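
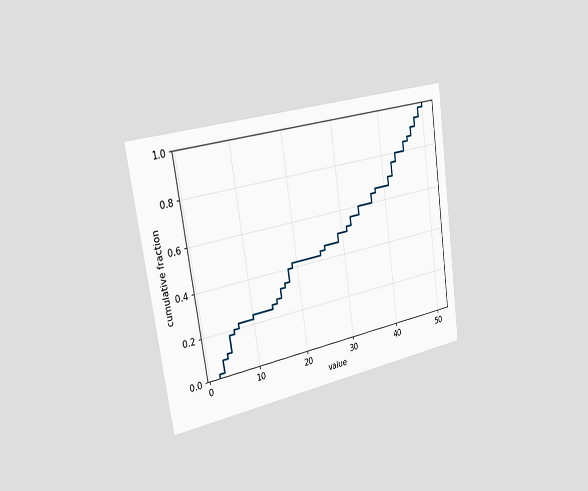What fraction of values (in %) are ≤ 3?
The chart is tilted about 8° counter-clockwise and viewed slightly from the left. At x=3 the ECDF step is at 8%.

8%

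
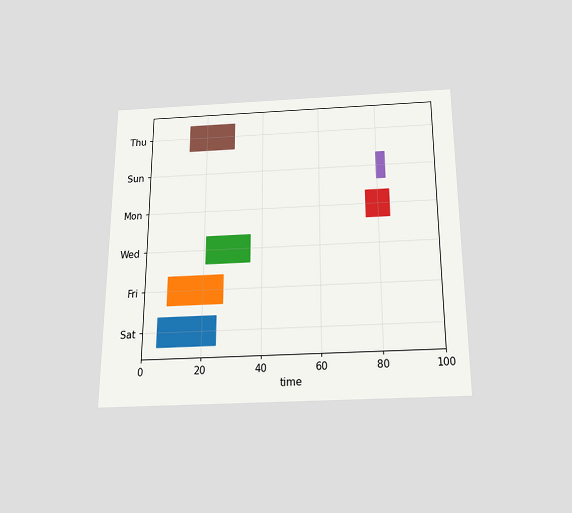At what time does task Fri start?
The chart is viewed slightly from below. The Fri bar begins at t=8.

8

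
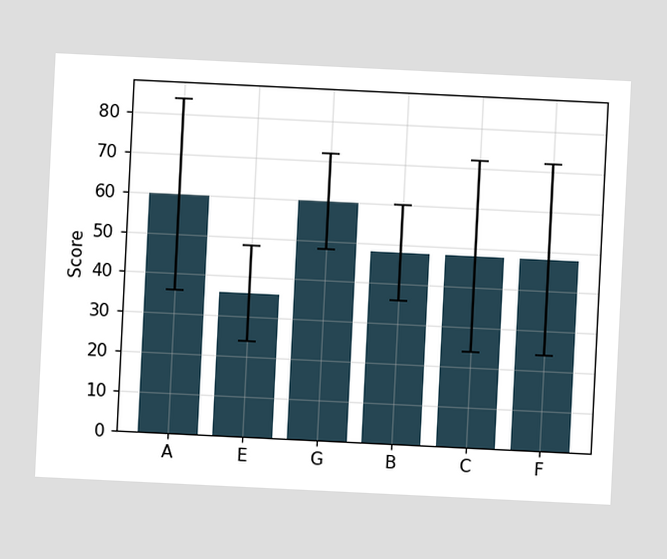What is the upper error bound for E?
The chart is tilted about 3° clockwise. The E bar's upper whisker reaches 48.

48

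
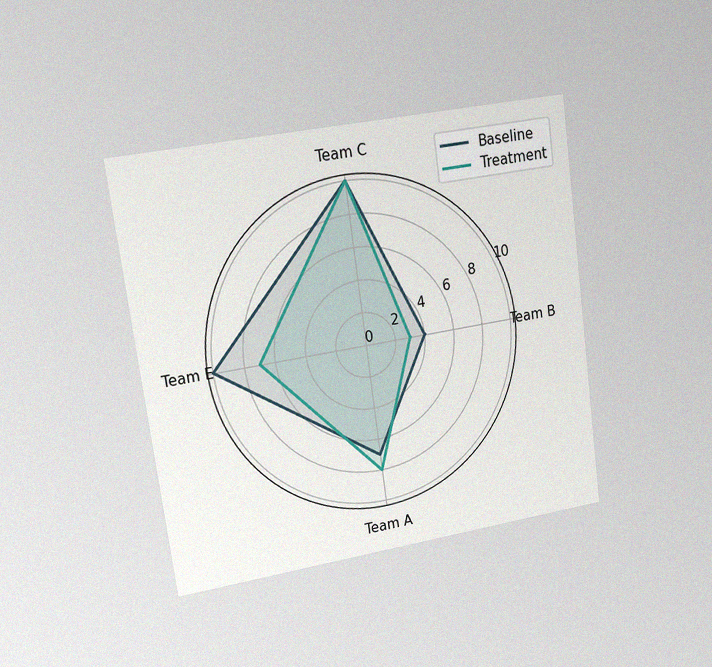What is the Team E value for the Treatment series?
The chart is tilted about 8° counter-clockwise and viewed slightly from the left, with some photo noise. On the Team E axis, Treatment reaches 7.

7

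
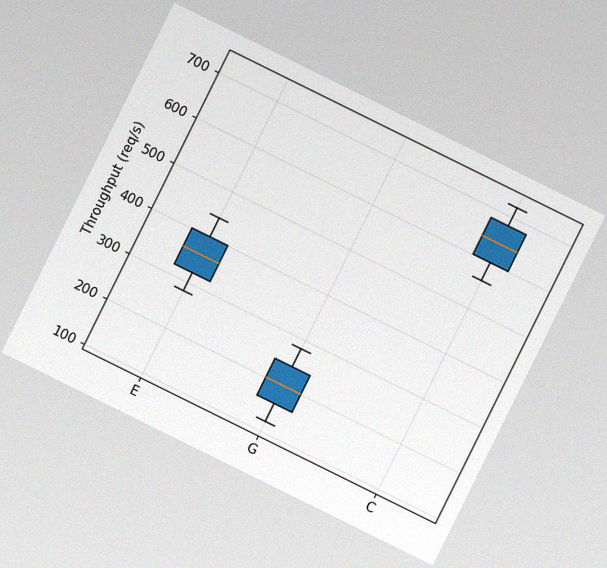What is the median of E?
360req/s

The chart is tilted about 26° clockwise, with some photo noise. The median line in the E box sits at 360req/s.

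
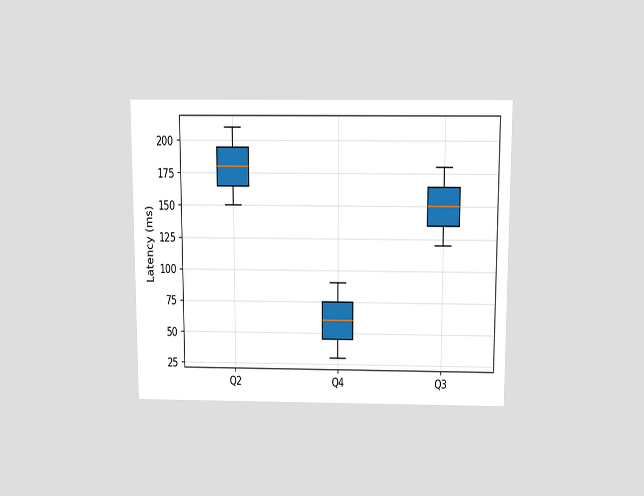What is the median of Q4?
60ms

The chart is viewed slightly from above. The median line in the Q4 box sits at 60ms.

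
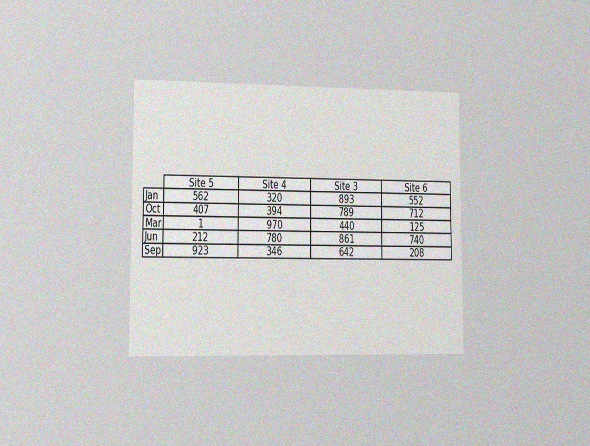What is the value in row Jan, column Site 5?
The chart is viewed slightly from the left, with some photo noise. The (Jan, Site 5) cell reads 562.

562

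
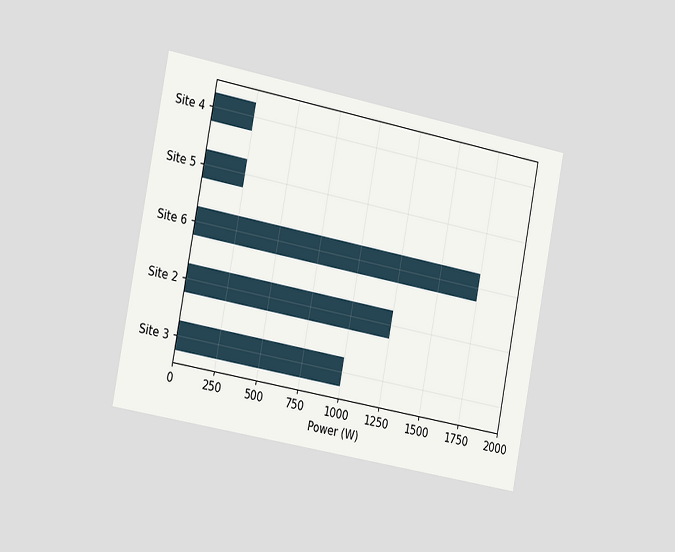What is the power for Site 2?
The chart is tilted about 11° clockwise and viewed slightly from the left. Reading along the chart's x-axis, the Site 2 bar reaches 1250W.

1250W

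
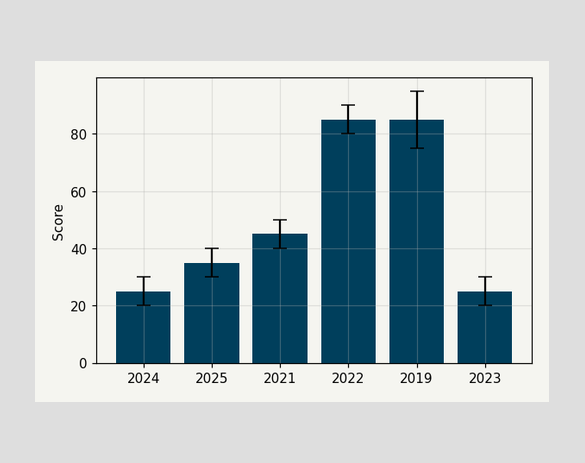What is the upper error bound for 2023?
The 2023 bar's upper whisker reaches 30.

30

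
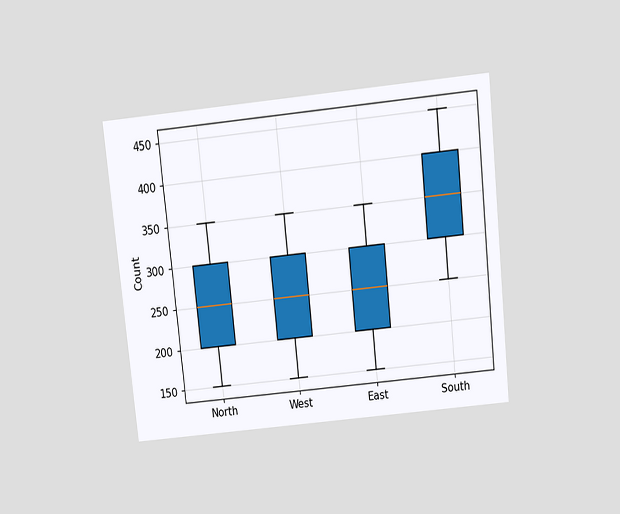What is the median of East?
250

The chart is tilted about 6° counter-clockwise and viewed slightly from above. The median line in the East box sits at 250.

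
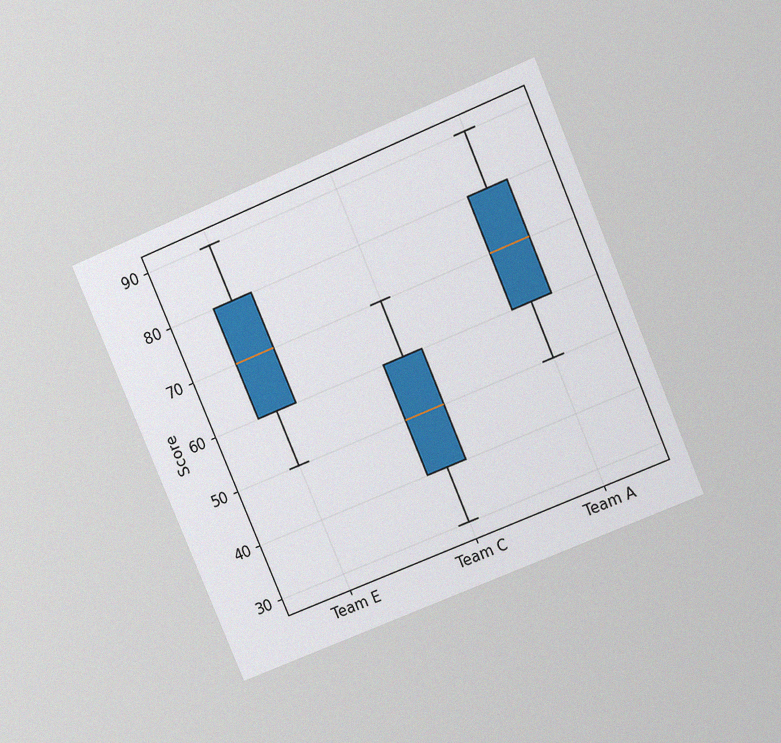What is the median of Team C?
The chart is tilted about 23° counter-clockwise and viewed at a slight angle, with some photo noise. The median line in the Team C box sits at 50.

50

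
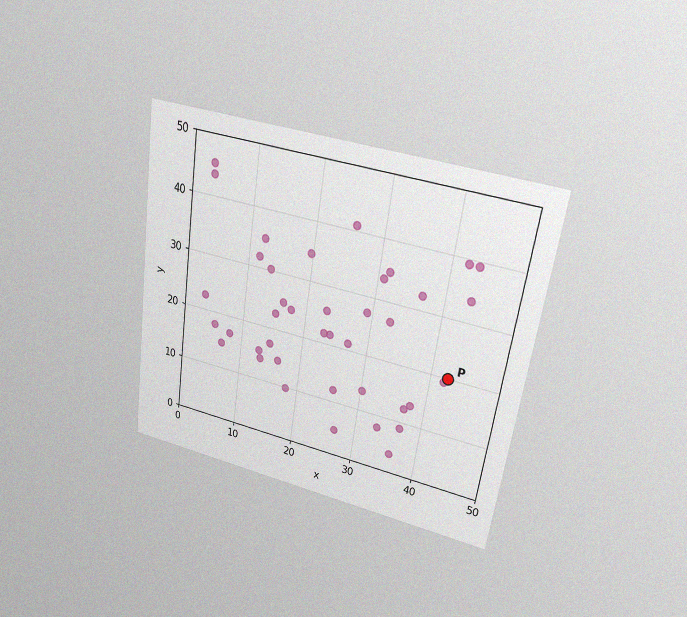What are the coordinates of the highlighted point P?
The chart is tilted about 8° clockwise and viewed at a slight angle, with some photo noise. Following the gridlines from P to each axis, P sits at (42.5, 20).

(42.5, 20)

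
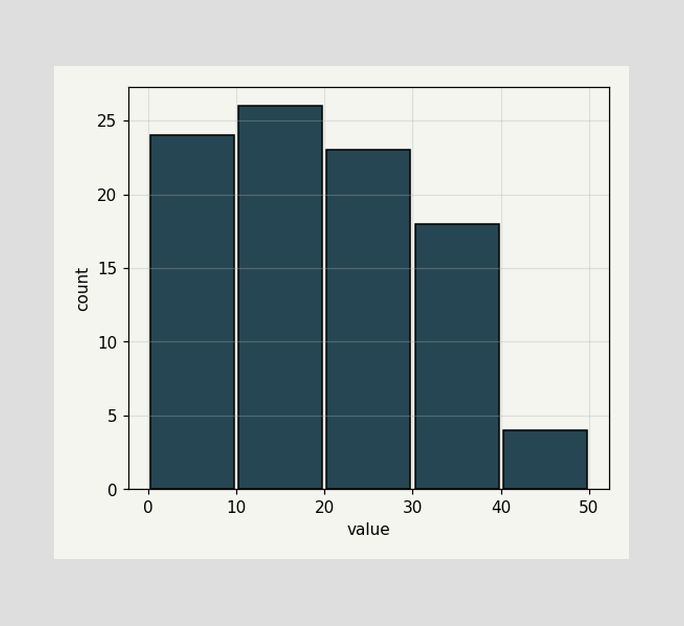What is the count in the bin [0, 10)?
The [0, 10) bin has height 24.

24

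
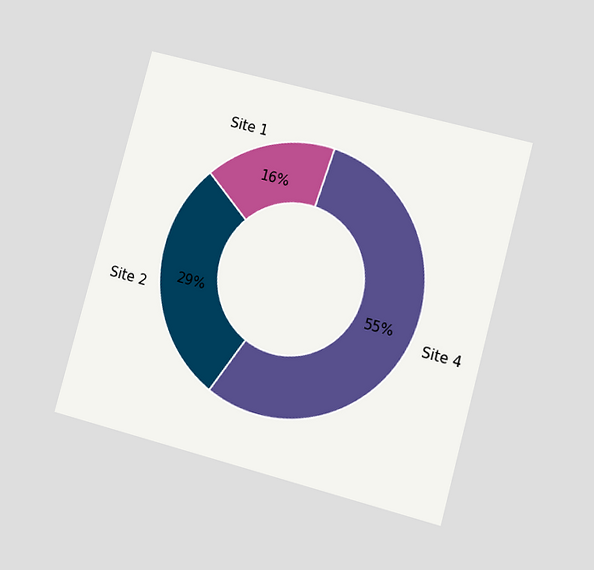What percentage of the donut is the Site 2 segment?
29%

The chart is tilted about 15° clockwise and viewed at a slight angle. The Site 2 segment takes up 29% of the ring.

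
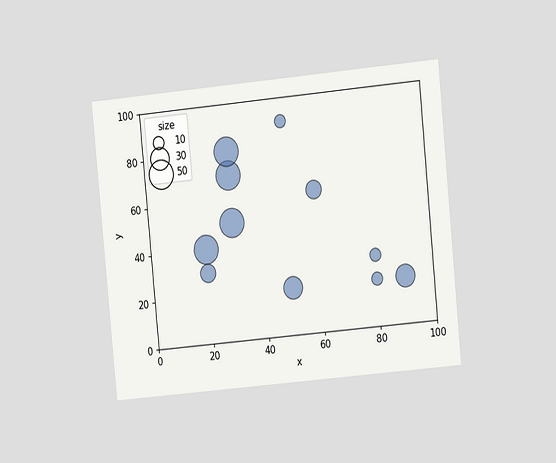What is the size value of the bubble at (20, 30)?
20

The chart is tilted about 6° counter-clockwise and viewed at a slight angle. Matching the bubble at (20, 30) against the size legend gives 20.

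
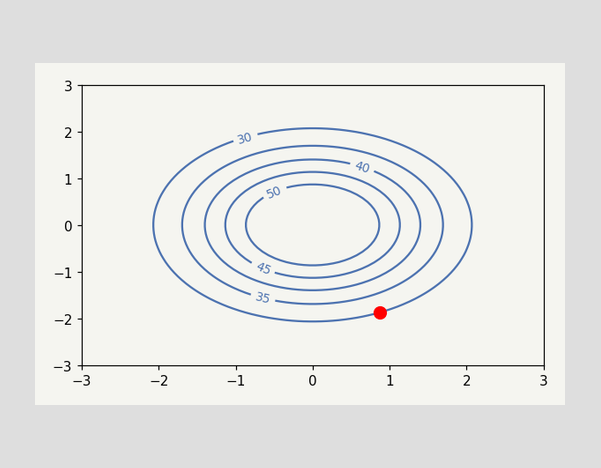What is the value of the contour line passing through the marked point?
The marked point sits on the contour labelled 30.

30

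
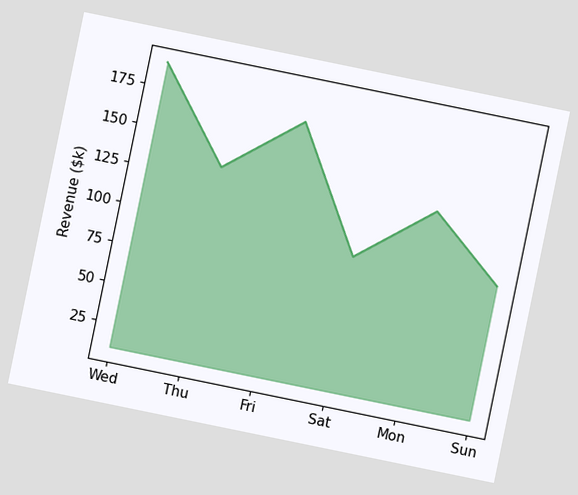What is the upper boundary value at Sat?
$95k

The chart is tilted about 12° clockwise. At Sat the upper boundary is at $95k.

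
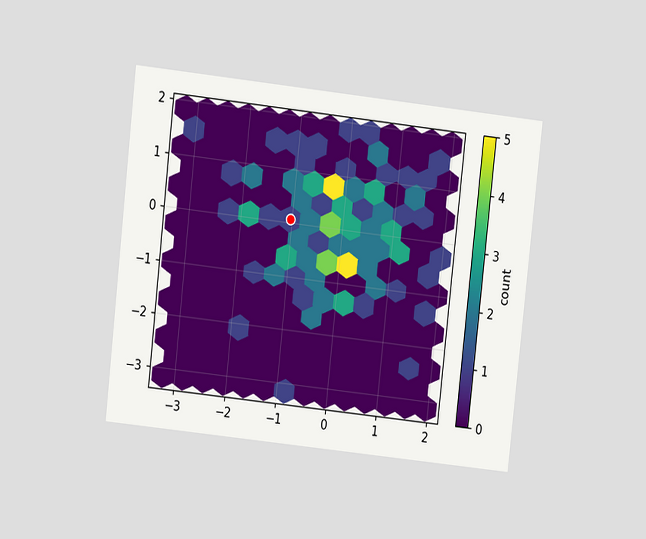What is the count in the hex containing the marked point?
The chart is tilted about 6° clockwise and viewed at a slight angle. The marked hex reads 1 on the colorbar.

1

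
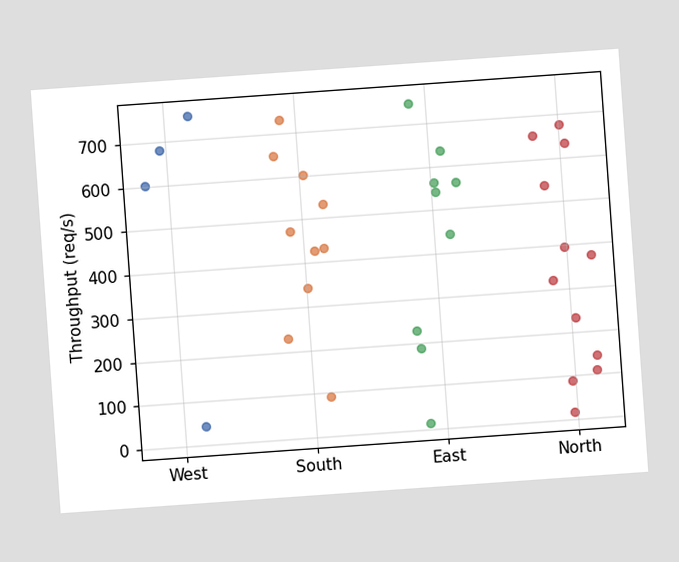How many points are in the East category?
The chart is tilted about 4° counter-clockwise. Counting the markers in the East column gives 9.

9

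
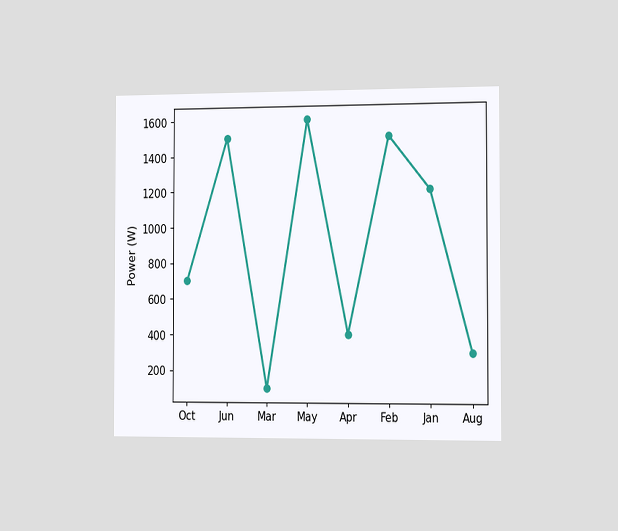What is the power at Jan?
1200W

The chart is viewed slightly from the right. At Jan, the line is at 1200W.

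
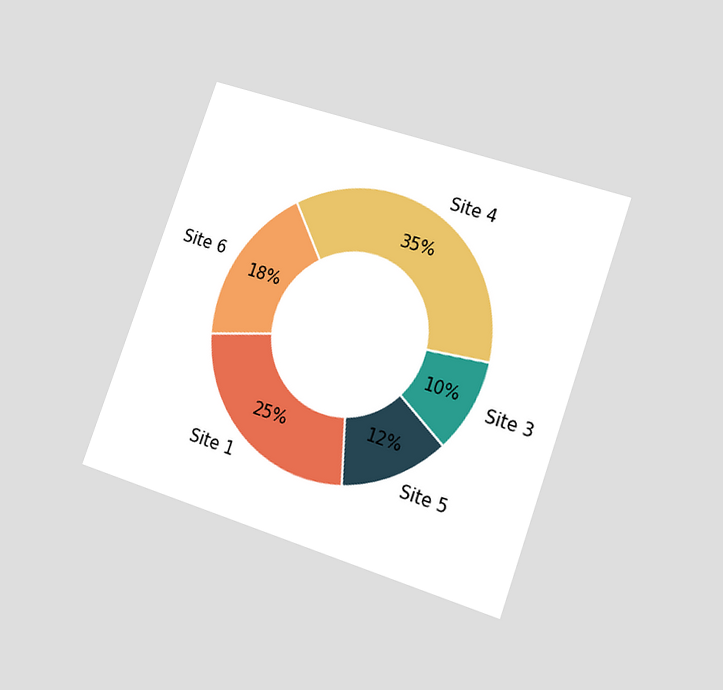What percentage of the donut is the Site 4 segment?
The chart is tilted about 20° clockwise and viewed at a slight angle. The Site 4 segment takes up 35% of the ring.

35%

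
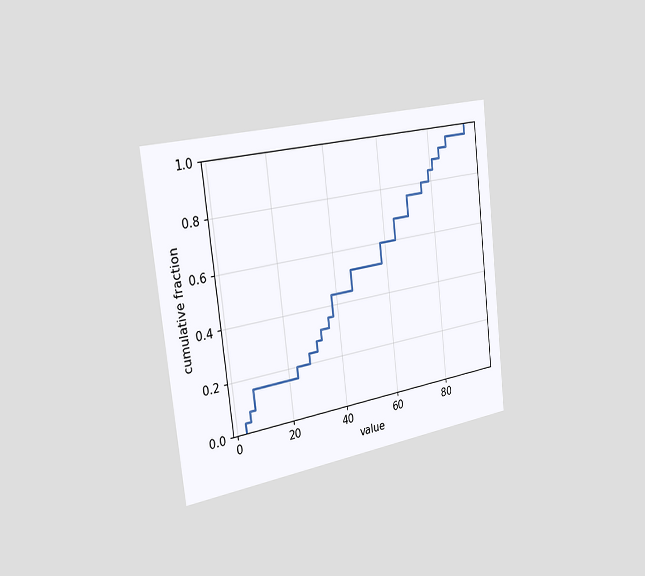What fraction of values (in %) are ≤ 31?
28%

The chart is tilted about 7° counter-clockwise and viewed slightly from the left. At x=31 the ECDF step is at 28%.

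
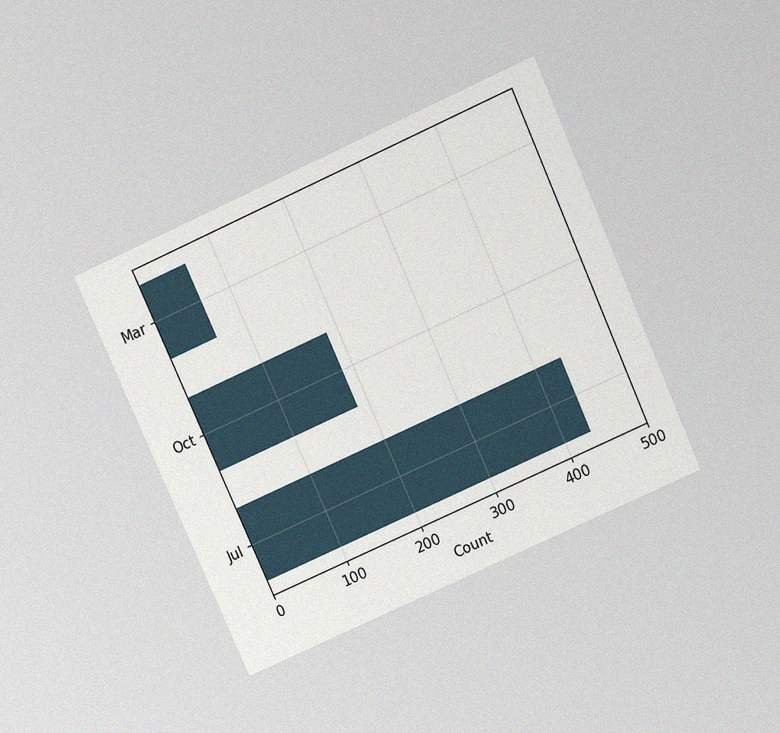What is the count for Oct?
The chart is tilted about 24° counter-clockwise and viewed slightly from above, with some photo noise. Reading along the chart's x-axis, the Oct bar reaches 186.

186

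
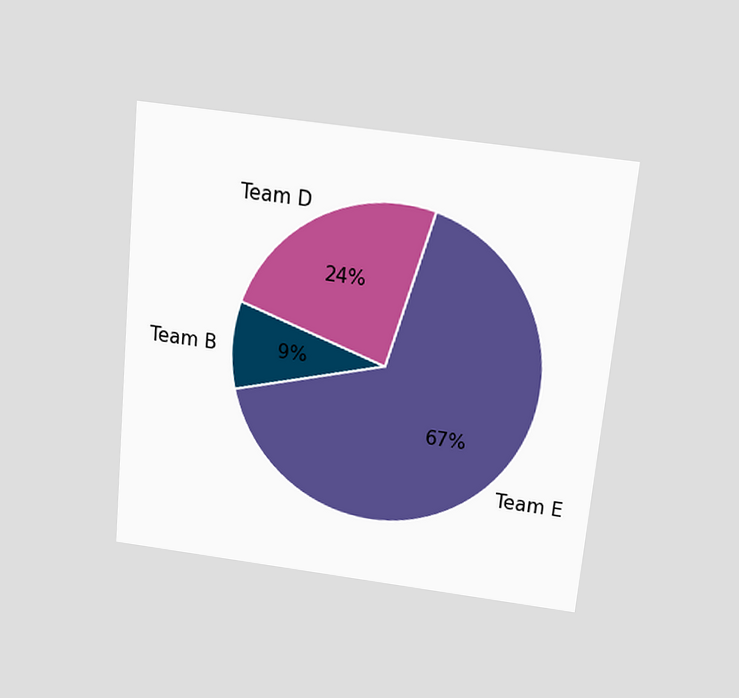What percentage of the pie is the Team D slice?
The chart is tilted about 6° clockwise and viewed slightly from above. The Team D slice takes up 24% of the pie.

24%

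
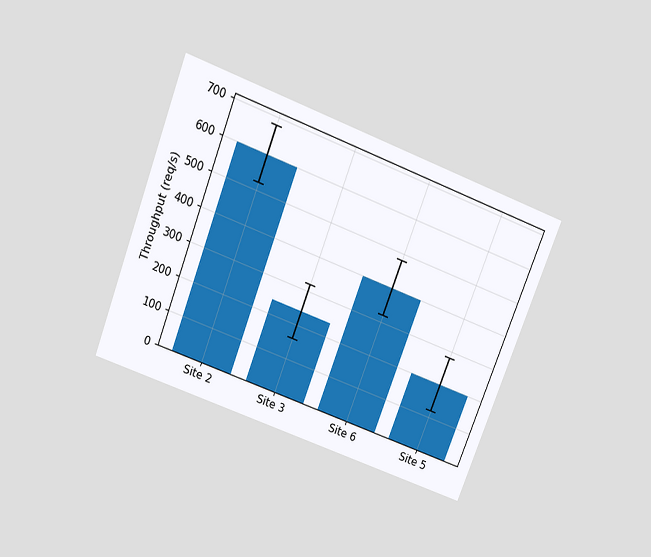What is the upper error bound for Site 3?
The chart is tilted about 21° clockwise and viewed slightly from above. The Site 3 bar's upper whisker reaches 320req/s.

320req/s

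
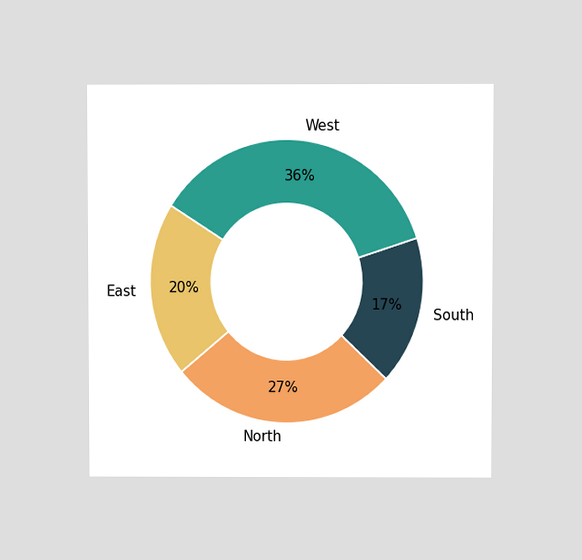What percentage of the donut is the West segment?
The chart is viewed at a slight angle. The West segment takes up 36% of the ring.

36%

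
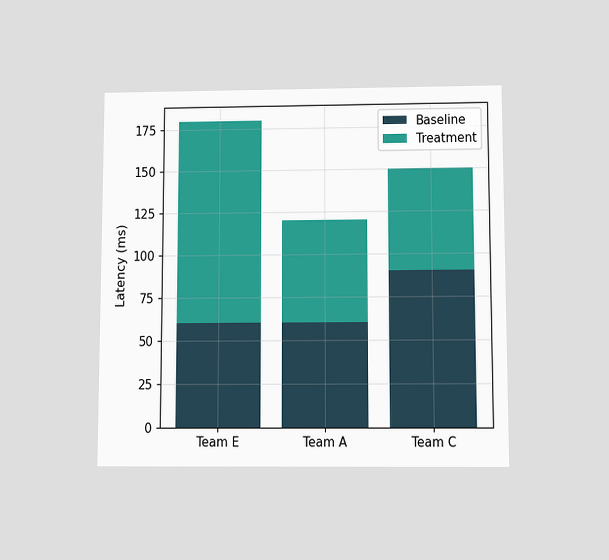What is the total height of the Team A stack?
The chart is viewed slightly from below. The Team A stack's top reaches 120ms on the y-axis.

120ms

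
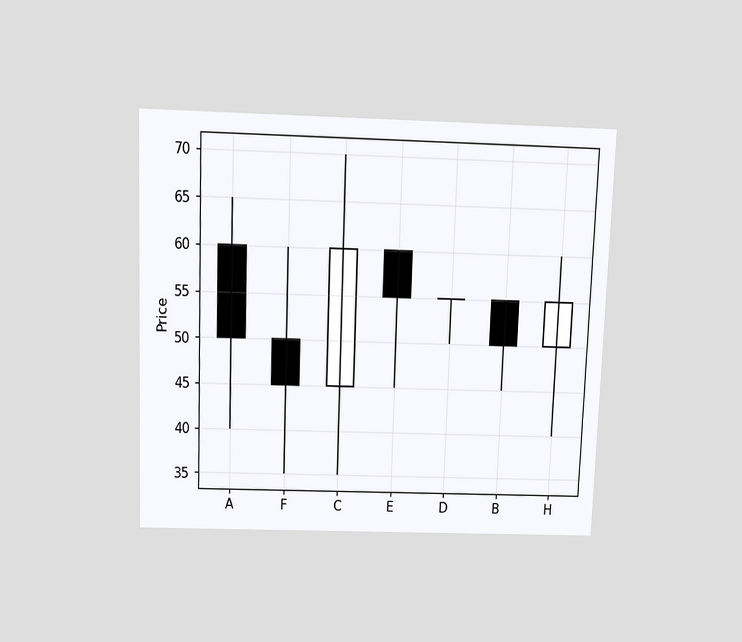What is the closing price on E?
The chart is tilted about 2° clockwise and viewed slightly from above. The E candle closes at 55.

55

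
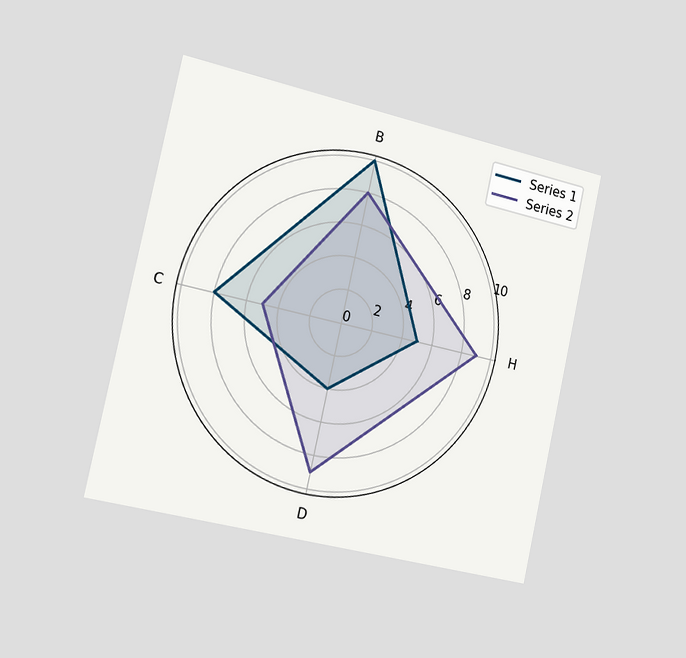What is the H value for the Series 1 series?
5

The chart is tilted about 12° clockwise and viewed slightly from the left. On the H axis, Series 1 reaches 5.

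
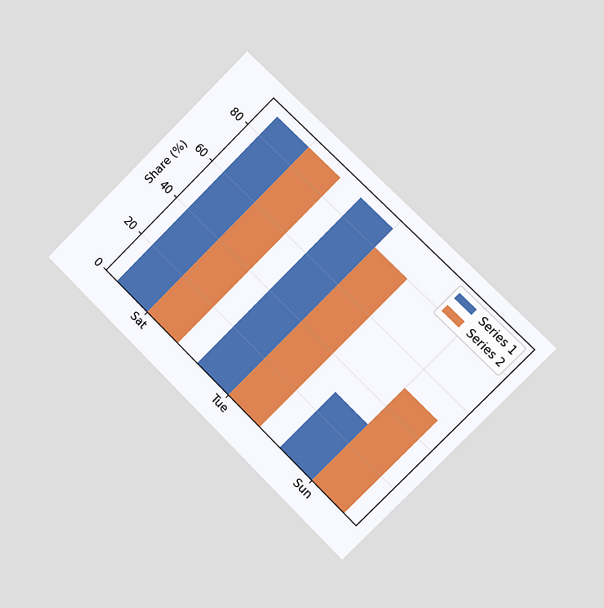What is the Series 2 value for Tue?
The chart is tilted about 45° clockwise and viewed slightly from the right. The Series 2 bar at Tue reaches 80% on the y-axis.

80%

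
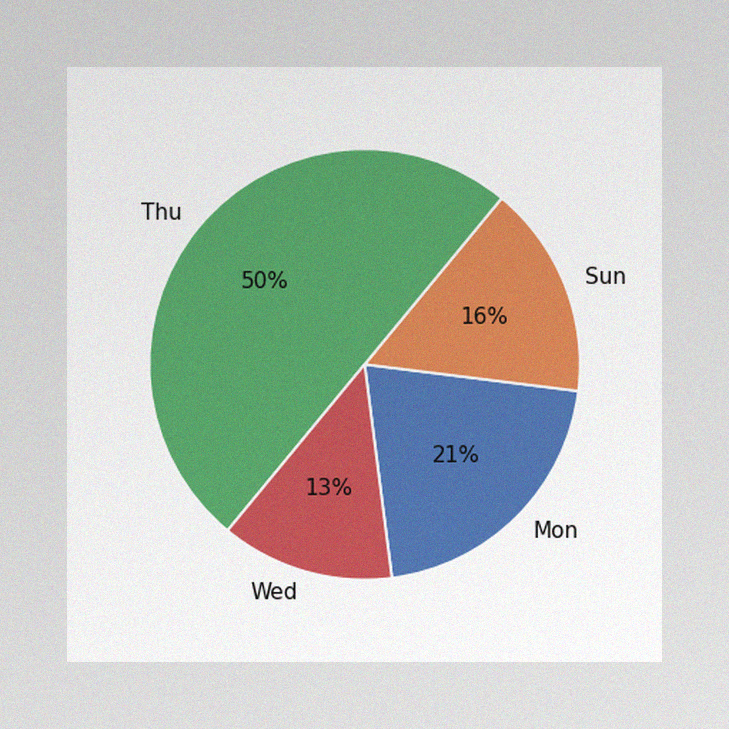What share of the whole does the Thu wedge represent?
50%

The image has some photo noise and uneven lighting. The Thu slice takes up 50% of the pie.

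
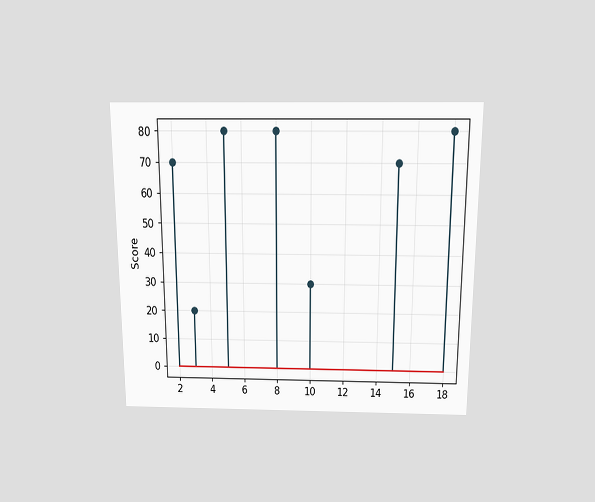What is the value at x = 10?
The chart is viewed slightly from above. The stem at x=10 reaches 30.

30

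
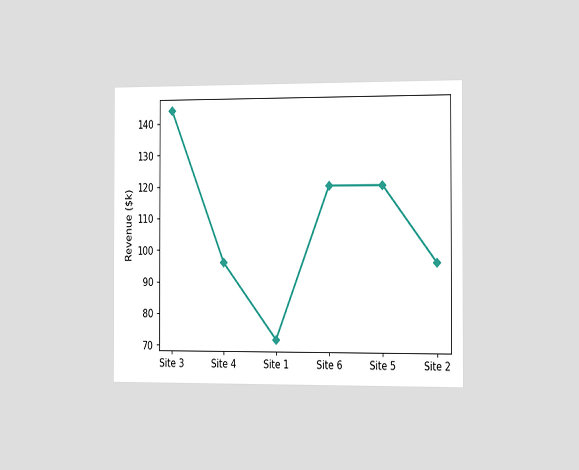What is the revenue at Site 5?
The chart is viewed slightly from the right. At Site 5, the line is at $120k.

$120k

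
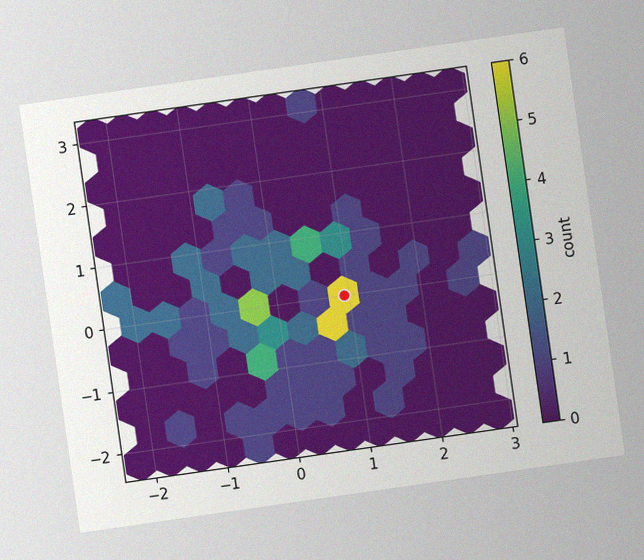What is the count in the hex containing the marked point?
The chart is tilted about 8° counter-clockwise, with some photo noise. The marked hex reads 6 on the colorbar.

6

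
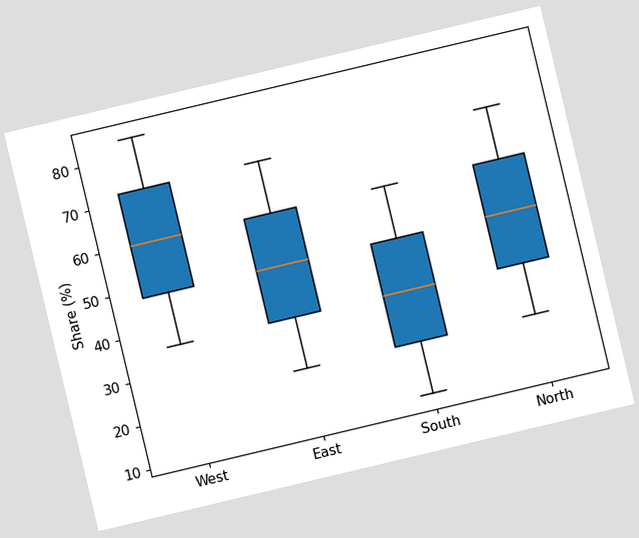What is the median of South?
The chart is tilted about 13° counter-clockwise. The median line in the South box sits at 36%.

36%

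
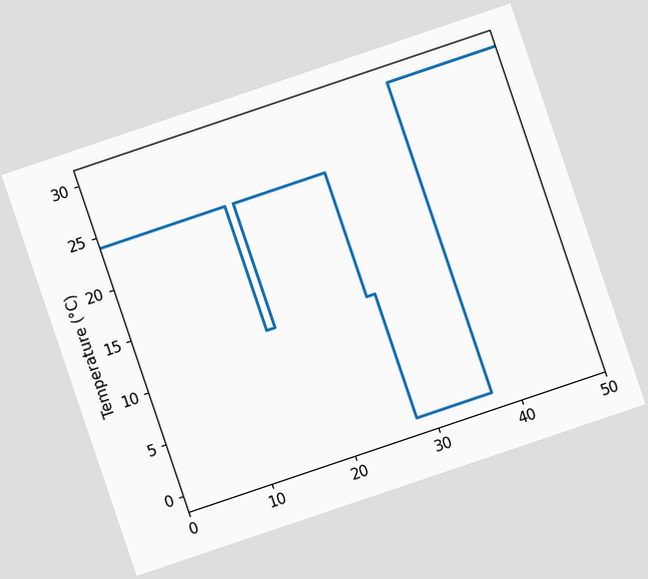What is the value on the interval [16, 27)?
The chart is tilted about 19° counter-clockwise. On [16, 27) the step sits at 24°C.

24°C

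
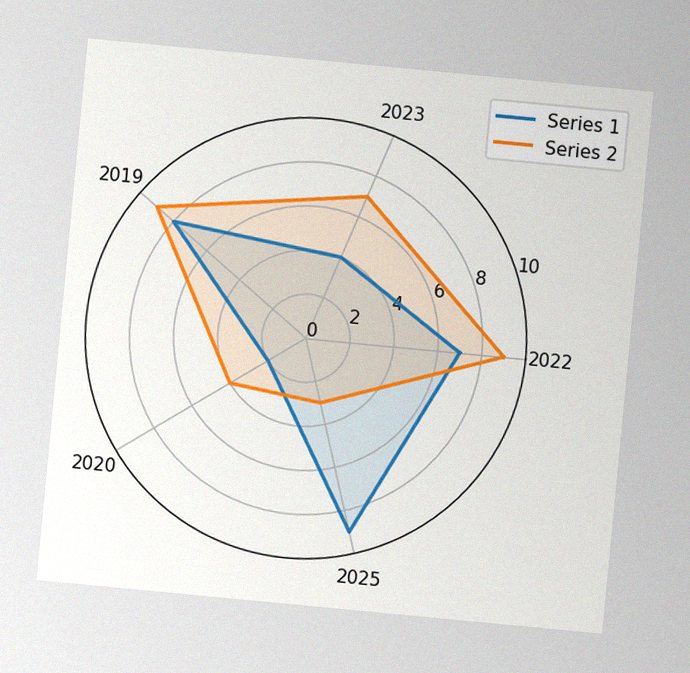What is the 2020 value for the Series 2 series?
4

The chart is tilted about 5° clockwise, with some photo noise. On the 2020 axis, Series 2 reaches 4.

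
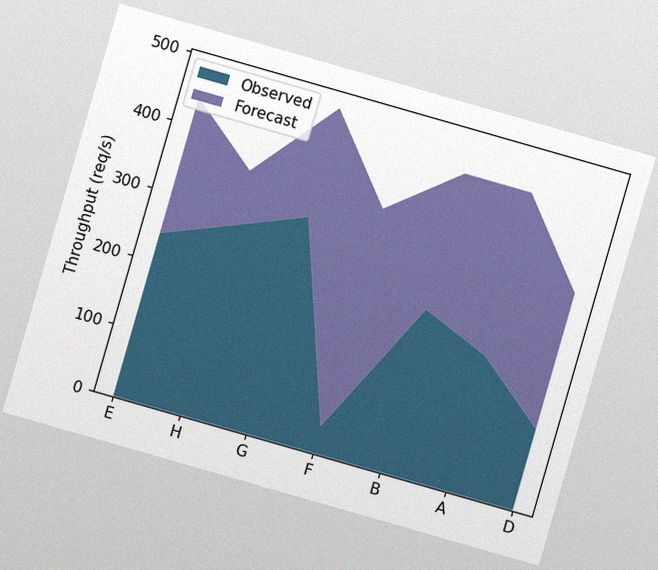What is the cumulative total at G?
The chart is tilted about 16° clockwise, with some photo noise. The stacked total at G reaches 480req/s.

480req/s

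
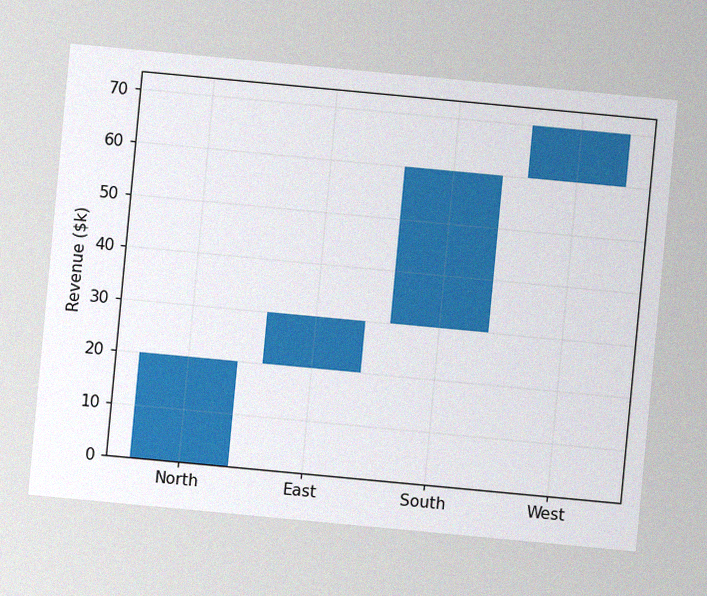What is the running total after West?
$70k

The chart is tilted about 5° clockwise, with some photo noise. After West the running total reaches $70k.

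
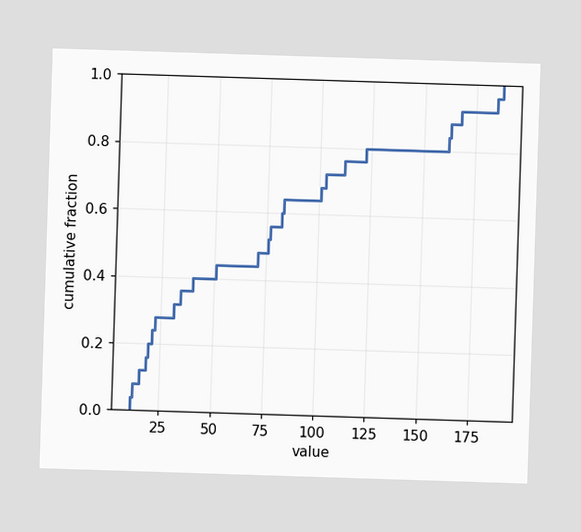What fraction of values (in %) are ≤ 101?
68%

At x=101 the ECDF step is at 68%.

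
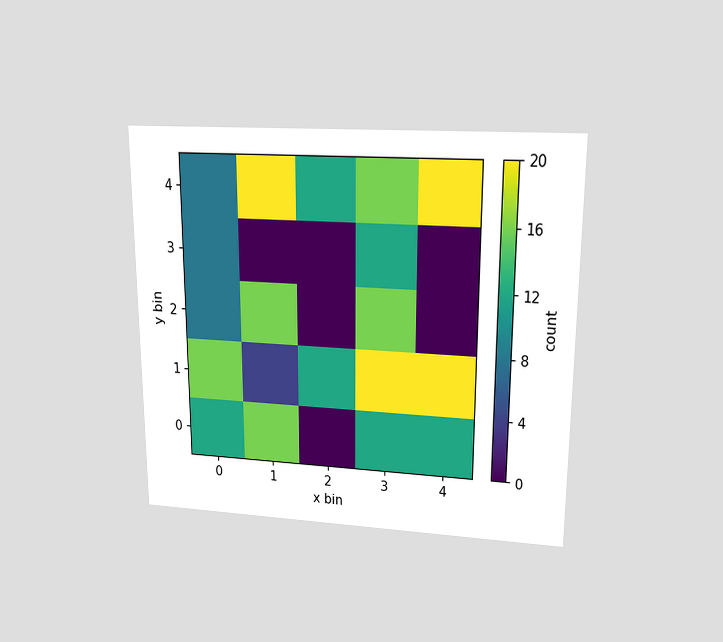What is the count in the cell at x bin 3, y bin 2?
16

The chart is viewed at a slight angle. Matching the cell (3, 2) against the colorbar gives 16.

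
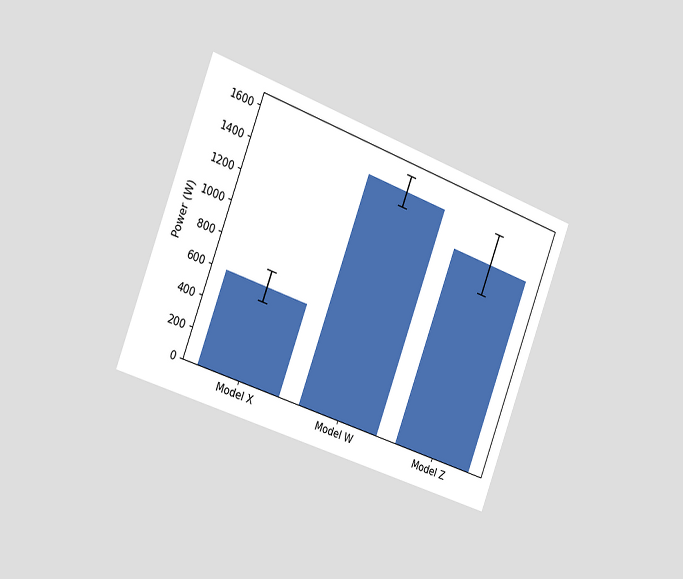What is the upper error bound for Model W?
1600W

The chart is tilted about 21° clockwise and viewed slightly from the left. The Model W bar's upper whisker reaches 1600W.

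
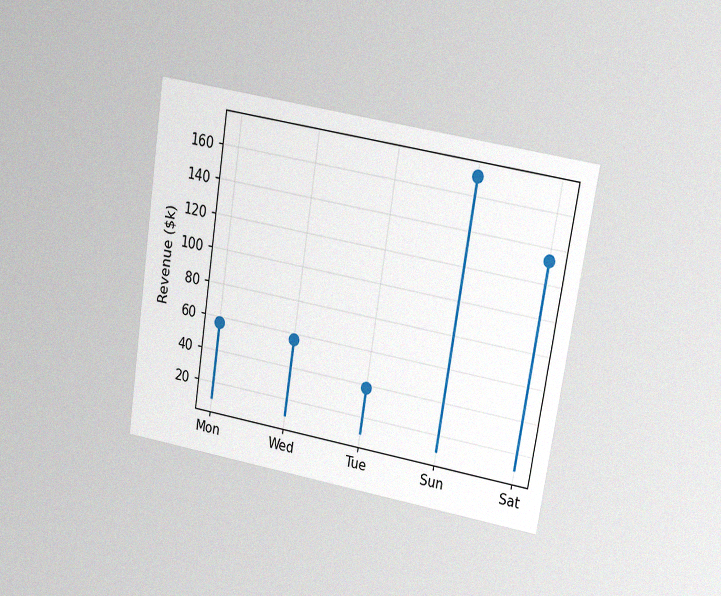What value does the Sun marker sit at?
The chart is tilted about 9° clockwise and viewed at a slight angle, with some photo noise. The Sun marker sits at $171k.

$171k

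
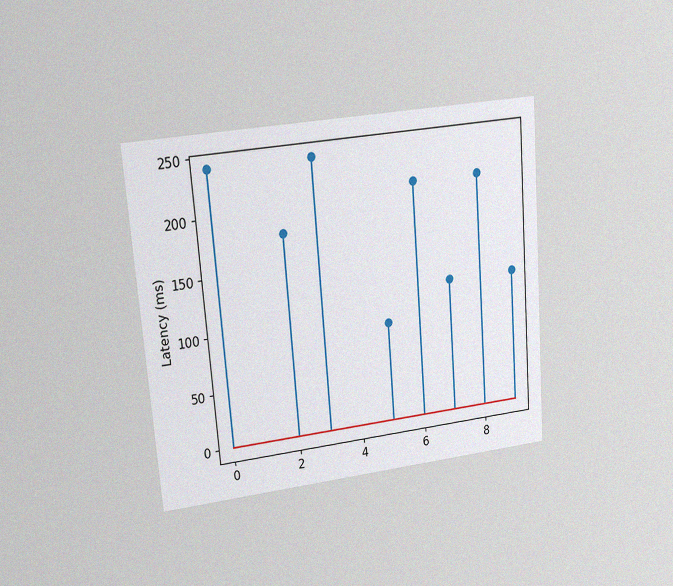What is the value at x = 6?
The chart is tilted about 5° counter-clockwise and viewed at a slight angle, with some photo noise. The stem at x=6 reaches 210ms.

210ms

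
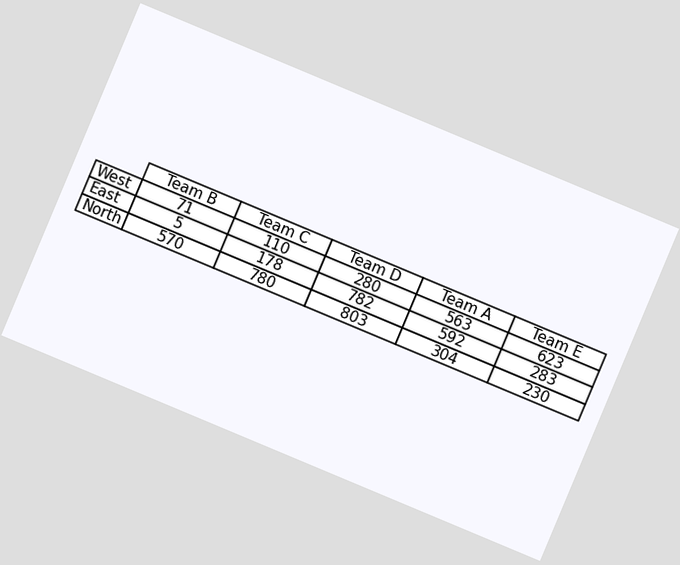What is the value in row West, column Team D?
280

The chart is tilted about 23° clockwise. The (West, Team D) cell reads 280.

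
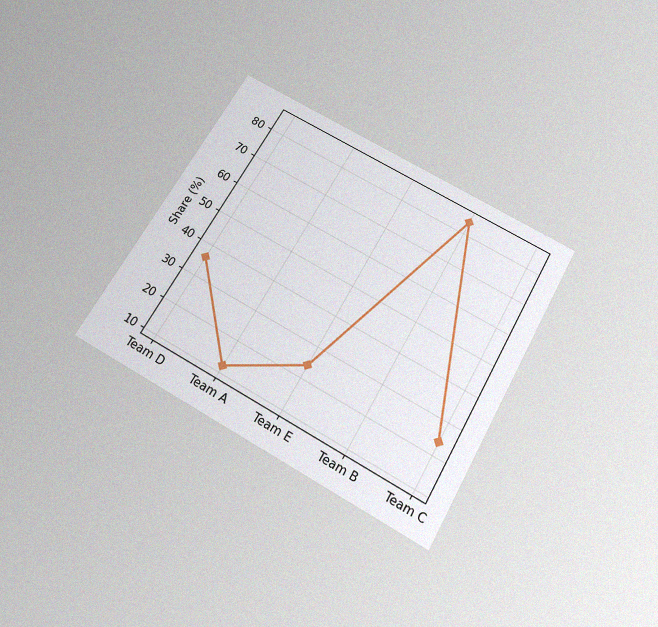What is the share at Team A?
The chart is tilted about 30° clockwise and viewed slightly from below, with some photo noise. At Team A, the line is at 12%.

12%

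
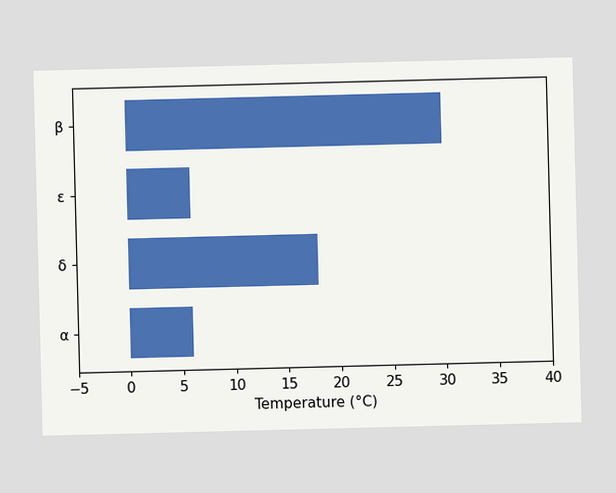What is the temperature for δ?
18°C

Reading along the chart's x-axis, the δ bar reaches 18°C.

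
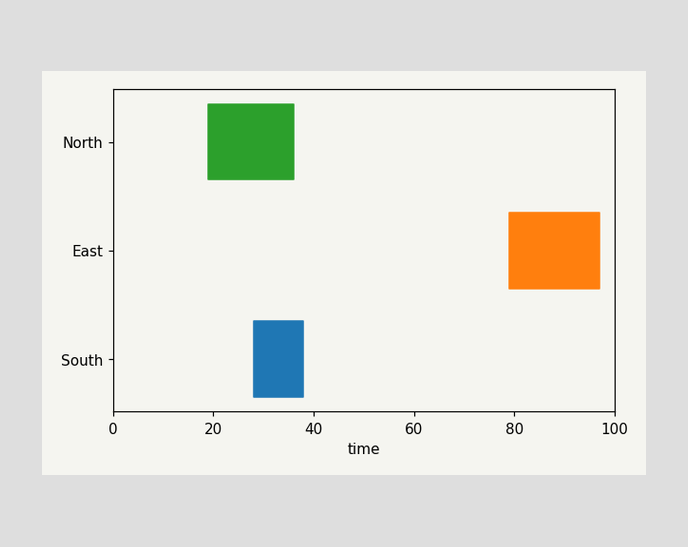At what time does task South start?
28

The South bar begins at t=28.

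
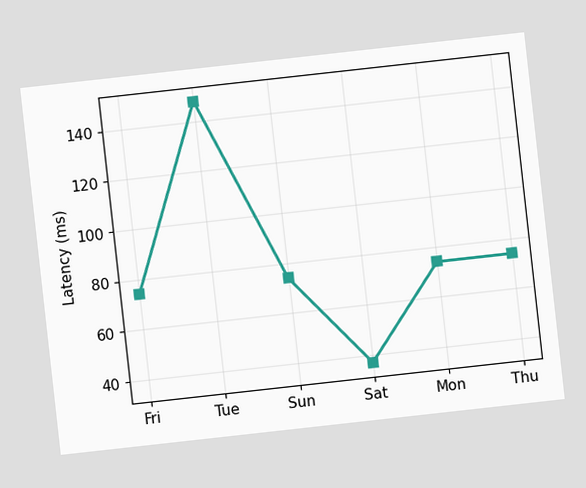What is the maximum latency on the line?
148ms

The chart is tilted about 6° counter-clockwise. The highest point is at Tue, and reading across to the y-axis gives 148ms.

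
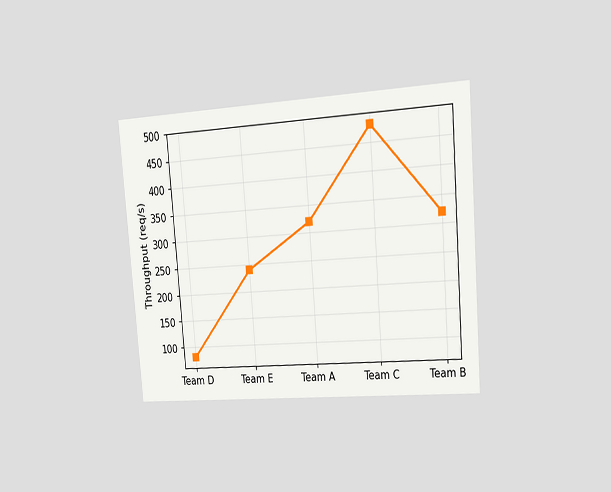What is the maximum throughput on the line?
480req/s

The chart is tilted about 4° counter-clockwise and viewed slightly from the right. The highest point is at Team C, and reading across to the y-axis gives 480req/s.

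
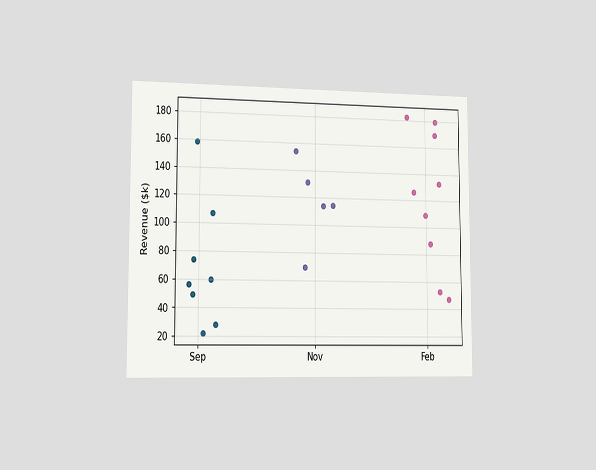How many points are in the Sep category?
The chart is viewed slightly from the left. Counting the markers in the Sep column gives 8.

8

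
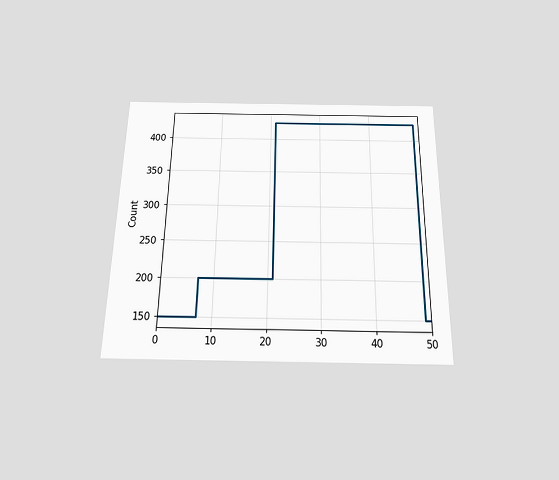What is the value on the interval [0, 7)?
150

The chart is viewed slightly from below. On [0, 7) the step sits at 150.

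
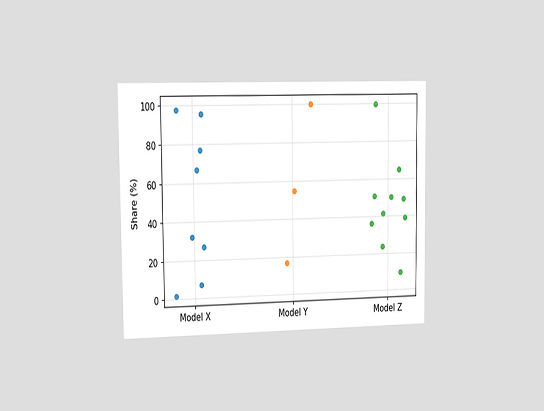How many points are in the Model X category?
8

The chart is viewed slightly from the left. Counting the markers in the Model X column gives 8.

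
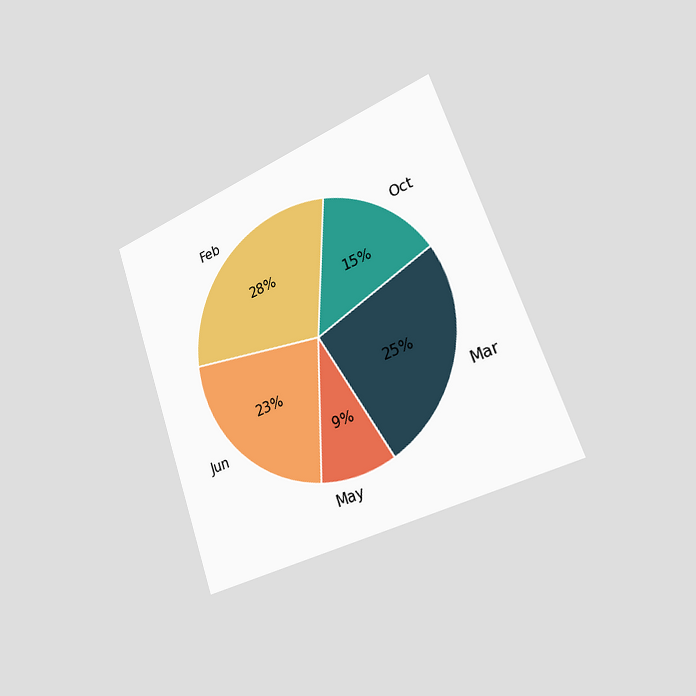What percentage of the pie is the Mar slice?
The chart is tilted about 20° counter-clockwise and viewed slightly from the right. The Mar slice takes up 25% of the pie.

25%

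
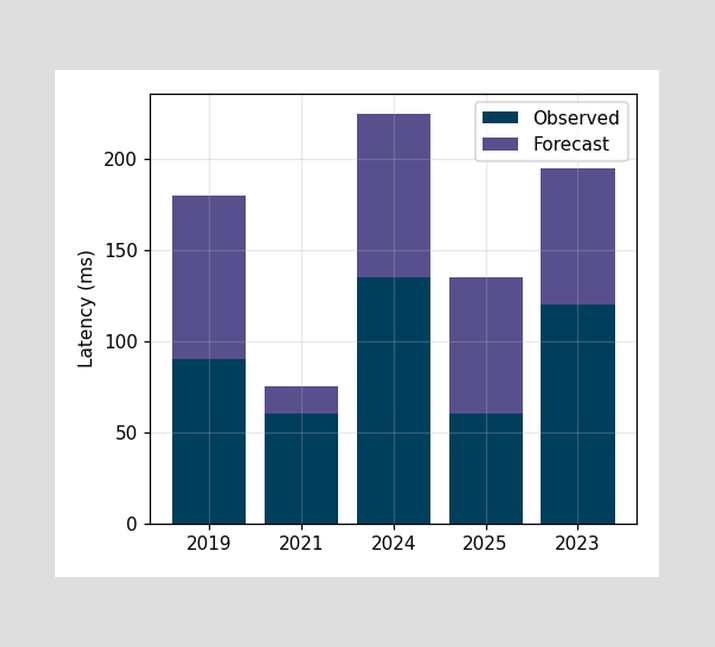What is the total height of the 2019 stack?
The 2019 stack's top reaches 180ms on the y-axis.

180ms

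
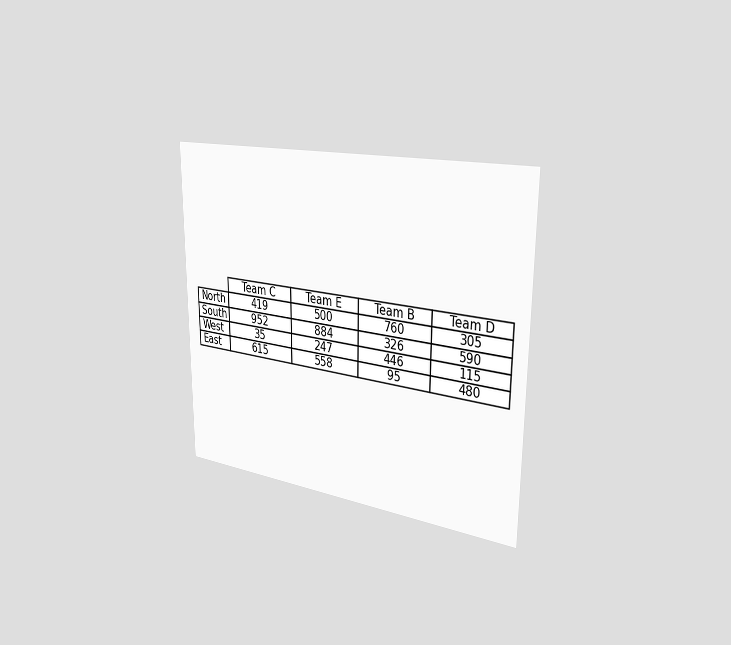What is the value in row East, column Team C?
The chart is viewed slightly from the right. The (East, Team C) cell reads 615.

615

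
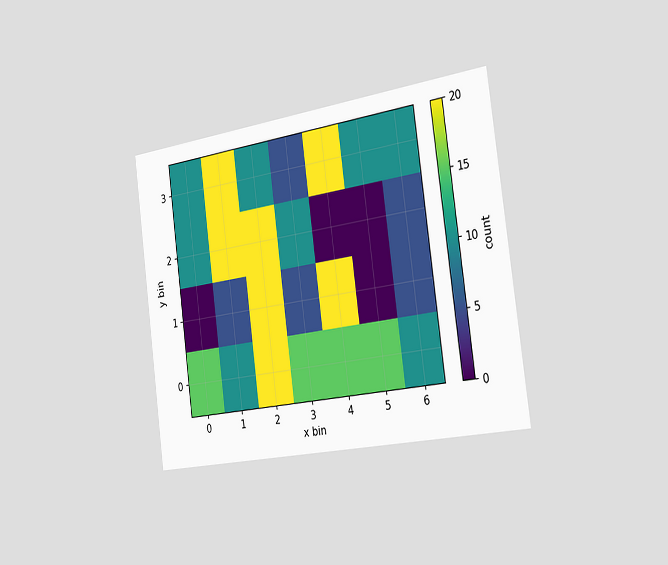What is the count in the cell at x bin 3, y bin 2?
10

The chart is tilted about 8° counter-clockwise and viewed slightly from the right. Matching the cell (3, 2) against the colorbar gives 10.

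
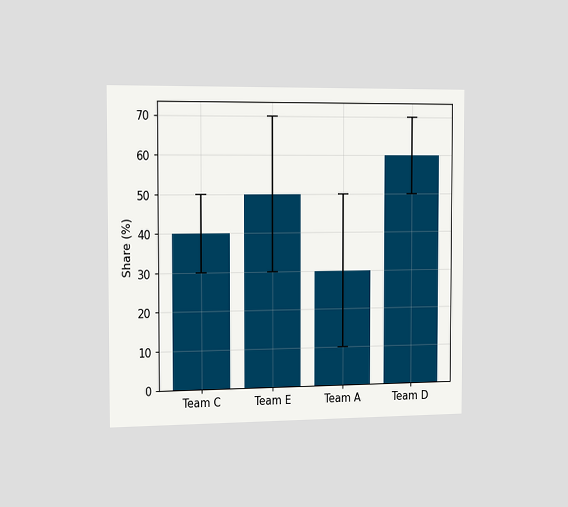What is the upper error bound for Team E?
The chart is viewed slightly from the left. The Team E bar's upper whisker reaches 70%.

70%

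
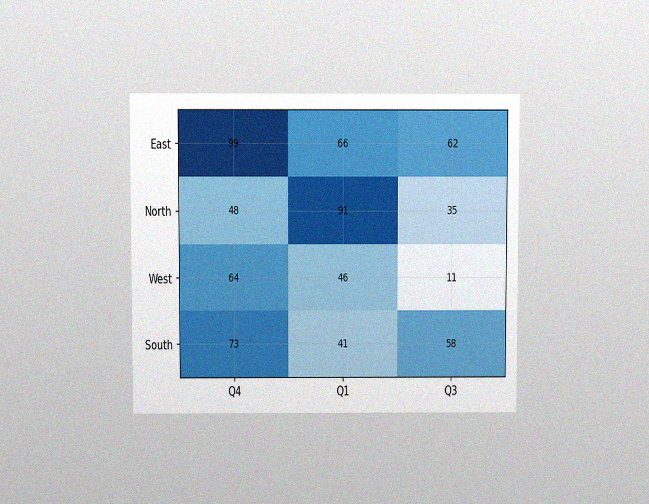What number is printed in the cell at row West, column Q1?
46

The chart is viewed at a slight angle, with some photo noise. The (West, Q1) cell reads 46.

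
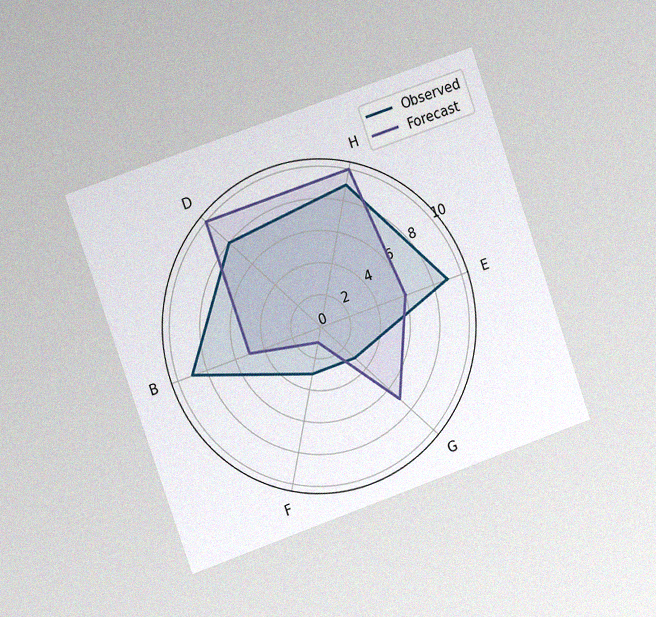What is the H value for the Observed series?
9

The chart is tilted about 19° counter-clockwise and viewed slightly from the left, with some photo noise. On the H axis, Observed reaches 9.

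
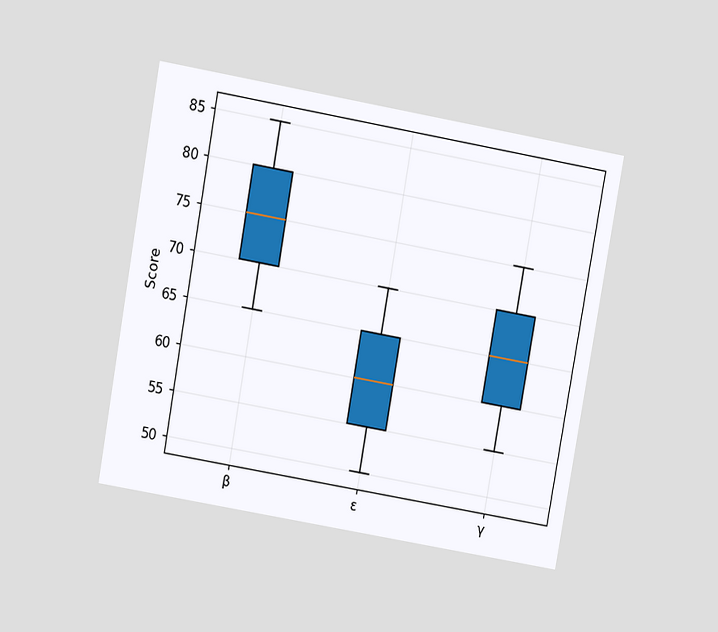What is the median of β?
75

The chart is tilted about 10° clockwise and viewed slightly from above. The median line in the β box sits at 75.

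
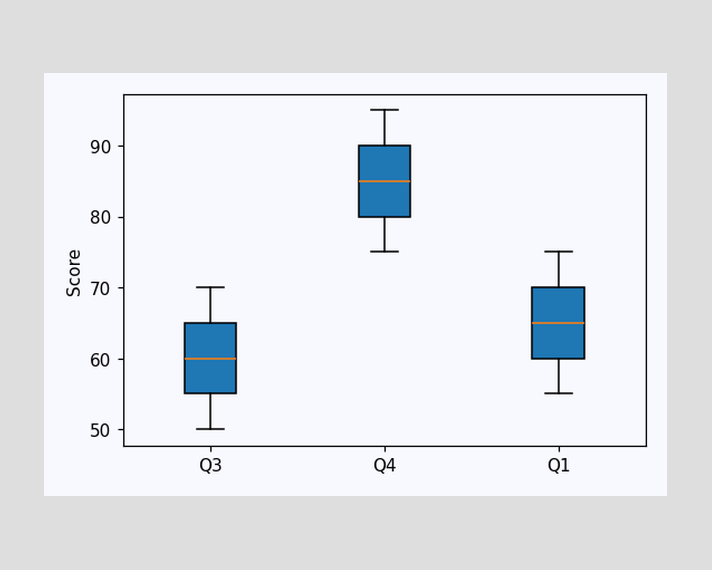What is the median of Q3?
60

The median line in the Q3 box sits at 60.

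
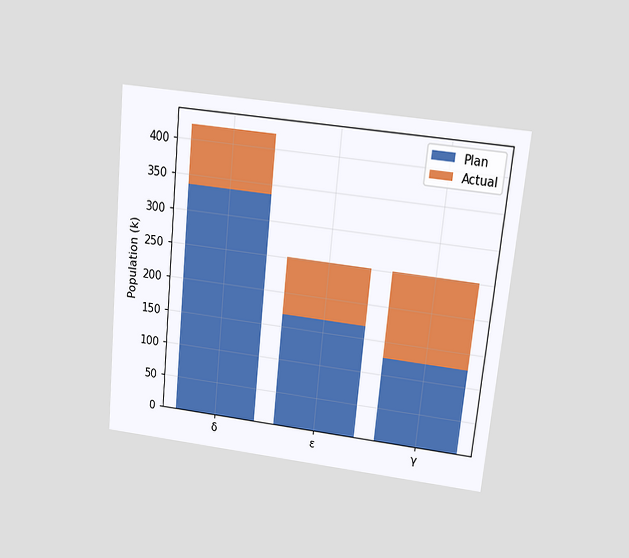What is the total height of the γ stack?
The chart is tilted about 6° clockwise and viewed slightly from above. The γ stack's top reaches 252k on the y-axis.

252k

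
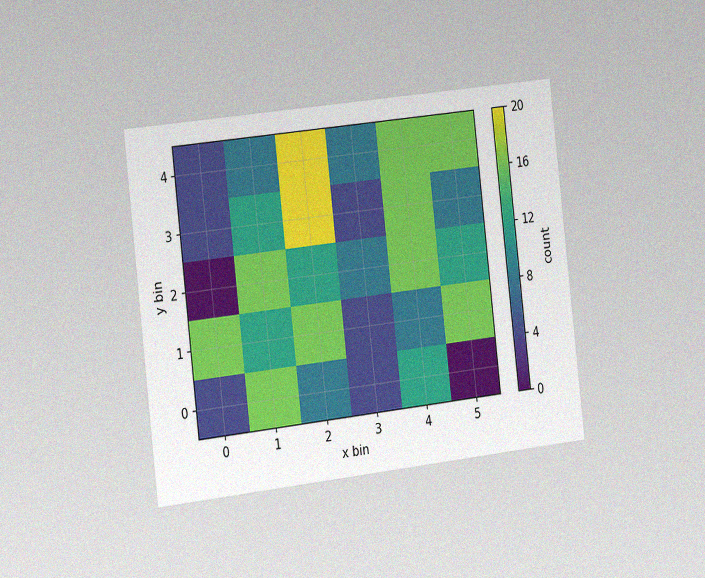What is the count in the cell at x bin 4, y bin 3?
The chart is tilted about 7° counter-clockwise and viewed slightly from the left, with some photo noise. Matching the cell (4, 3) against the colorbar gives 16.

16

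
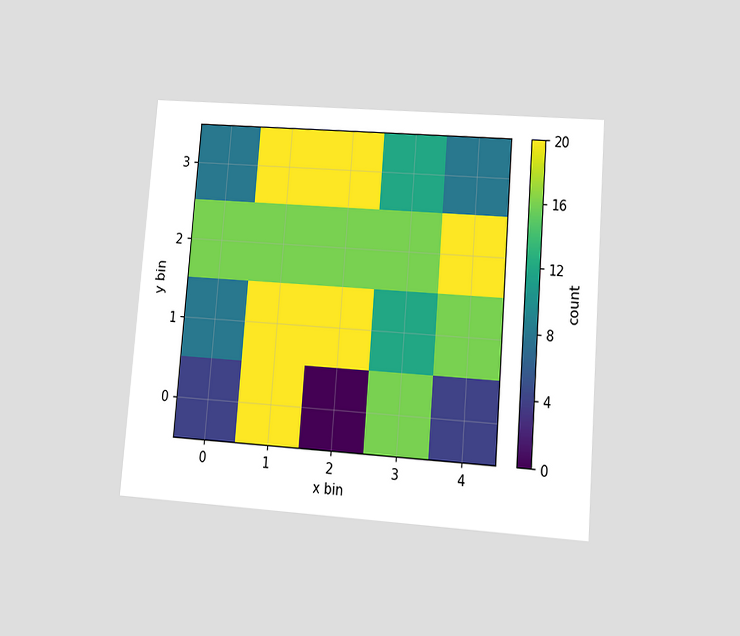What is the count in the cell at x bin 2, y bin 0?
The chart is tilted about 4° clockwise and viewed at a slight angle. Matching the cell (2, 0) against the colorbar gives 0.

0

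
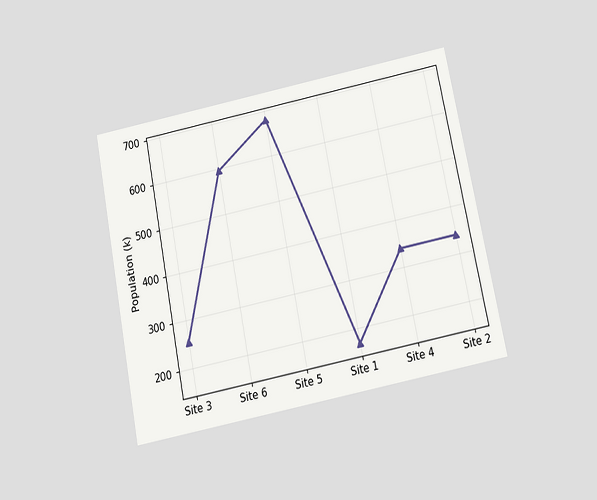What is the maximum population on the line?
680k

The chart is tilted about 11° counter-clockwise and viewed slightly from below. The highest point is at Site 5, and reading across to the y-axis gives 680k.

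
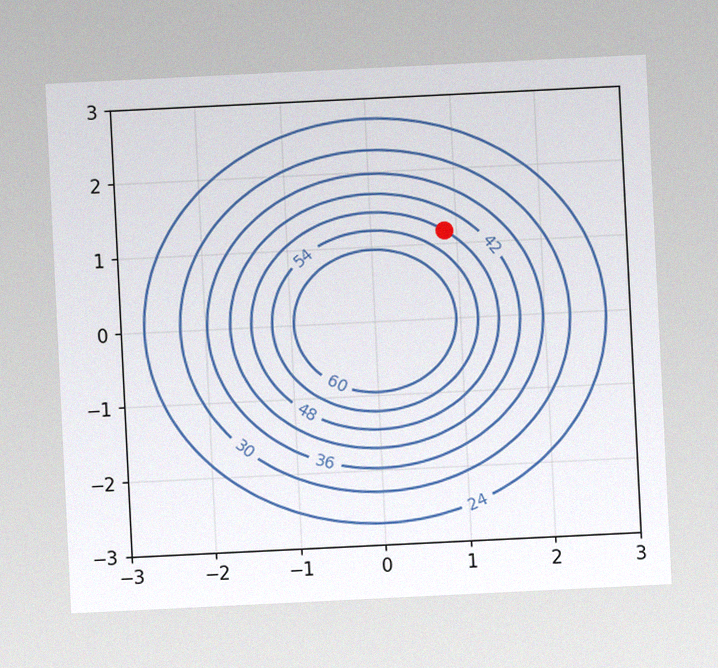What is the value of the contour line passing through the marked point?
48

The chart is tilted about 3° counter-clockwise, with some photo noise. The marked point sits on the contour labelled 48.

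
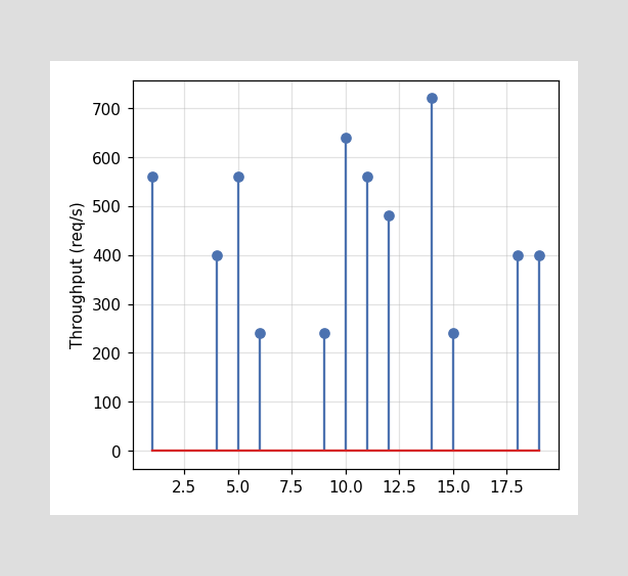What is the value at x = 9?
240req/s

The stem at x=9 reaches 240req/s.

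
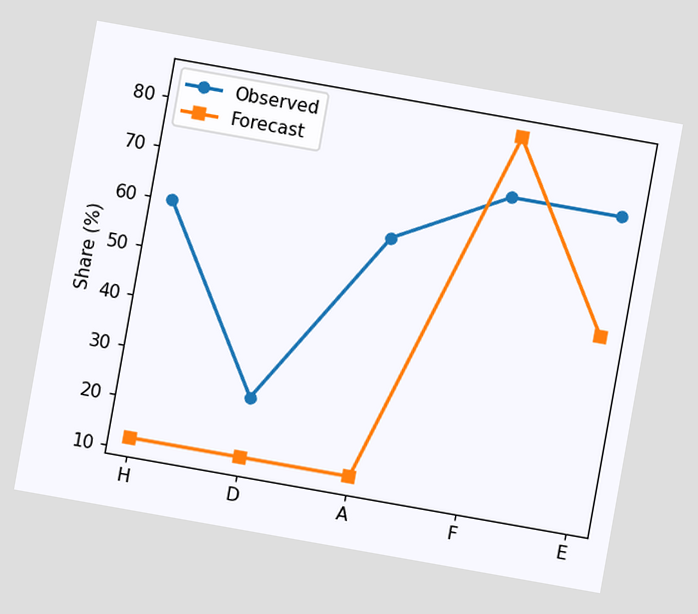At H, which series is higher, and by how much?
Observed, by 48%

The chart is tilted about 10° clockwise. At H, Observed sits above the other line by 48%.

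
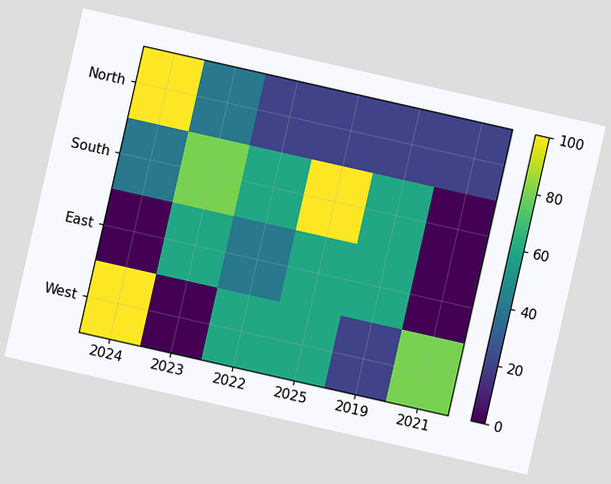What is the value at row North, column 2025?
The chart is tilted about 13° clockwise. Matching cell (North, 2025) against the colorbar gives 20.

20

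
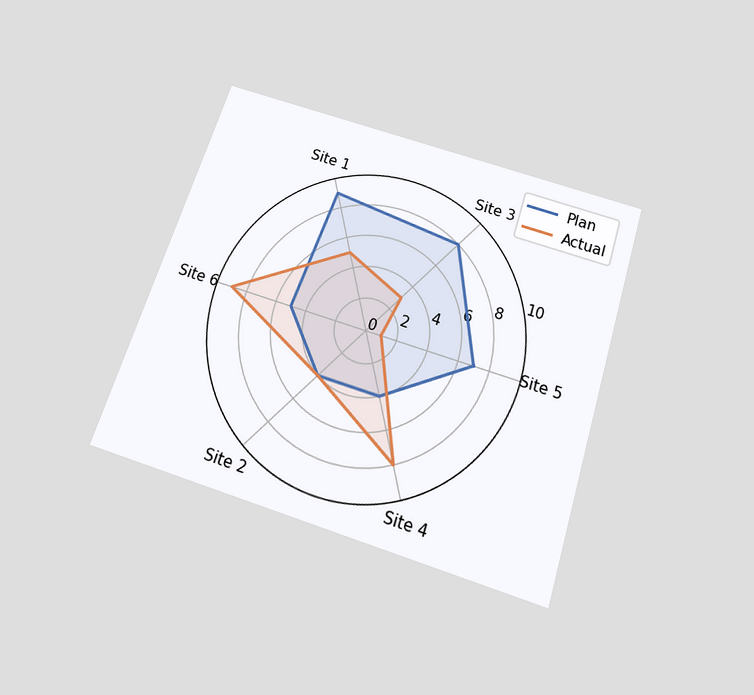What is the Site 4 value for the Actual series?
8

The chart is tilted about 18° clockwise and viewed slightly from below. On the Site 4 axis, Actual reaches 8.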